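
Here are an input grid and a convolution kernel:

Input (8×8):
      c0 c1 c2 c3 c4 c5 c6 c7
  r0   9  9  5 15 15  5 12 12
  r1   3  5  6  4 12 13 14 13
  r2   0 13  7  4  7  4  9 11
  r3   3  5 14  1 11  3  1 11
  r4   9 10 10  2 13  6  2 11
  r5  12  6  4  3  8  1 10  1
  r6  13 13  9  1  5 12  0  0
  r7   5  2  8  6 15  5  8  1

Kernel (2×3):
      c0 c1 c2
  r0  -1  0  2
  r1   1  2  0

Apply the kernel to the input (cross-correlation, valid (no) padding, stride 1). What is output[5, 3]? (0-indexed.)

10

The receptive field on the input at this output position is [3 8 1 / 1 5 12]. Elementwise product with the kernel and sum: 3·-1 + 1·2 + 1·1 + 5·2.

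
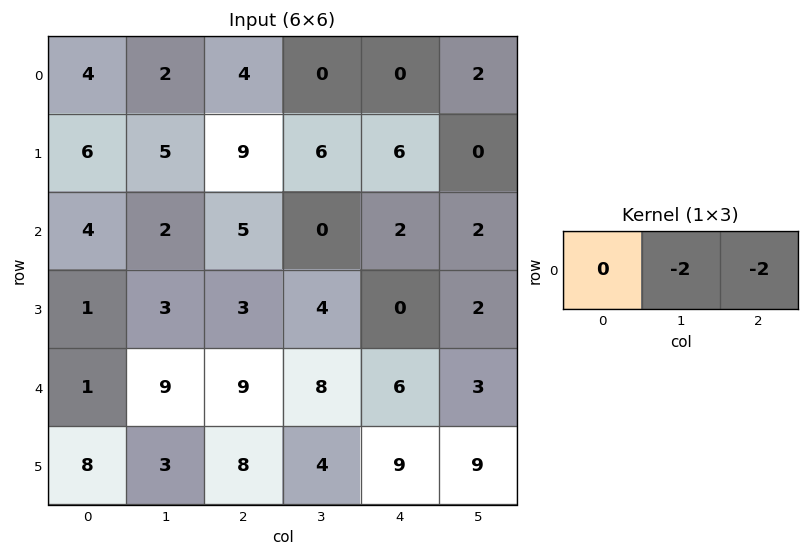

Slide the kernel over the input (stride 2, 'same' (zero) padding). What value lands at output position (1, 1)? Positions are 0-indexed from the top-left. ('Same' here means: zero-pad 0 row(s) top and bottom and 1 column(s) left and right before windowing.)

The receptive field on the zero-padded input at this output position is [2 5 0]. Elementwise product with the kernel and sum: 5·-2 + 0·-2.

-10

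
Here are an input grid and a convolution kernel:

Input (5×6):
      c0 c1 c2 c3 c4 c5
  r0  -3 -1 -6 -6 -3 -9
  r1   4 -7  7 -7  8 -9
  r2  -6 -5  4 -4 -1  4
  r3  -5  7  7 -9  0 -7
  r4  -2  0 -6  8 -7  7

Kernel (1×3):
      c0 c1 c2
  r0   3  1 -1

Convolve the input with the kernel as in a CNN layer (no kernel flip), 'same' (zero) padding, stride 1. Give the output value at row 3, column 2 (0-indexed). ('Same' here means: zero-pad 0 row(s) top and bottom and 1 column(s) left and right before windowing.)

The receptive field on the zero-padded input at this output position is [7 7 -9]. Elementwise product with the kernel and sum: 7·3 + 7·1 + -9·-1.

37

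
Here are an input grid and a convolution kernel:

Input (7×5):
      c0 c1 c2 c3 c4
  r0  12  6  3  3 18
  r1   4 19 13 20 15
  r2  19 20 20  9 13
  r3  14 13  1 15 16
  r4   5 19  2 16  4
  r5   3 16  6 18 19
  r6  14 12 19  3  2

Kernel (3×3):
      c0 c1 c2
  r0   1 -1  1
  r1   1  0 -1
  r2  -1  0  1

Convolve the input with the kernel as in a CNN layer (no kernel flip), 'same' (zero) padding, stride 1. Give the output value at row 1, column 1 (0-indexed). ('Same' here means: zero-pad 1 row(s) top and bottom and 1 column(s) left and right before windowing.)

1

The receptive field on the zero-padded input at this output position is [12 6 3 / 4 19 13 / 19 20 20]. Elementwise product with the kernel and sum: 12·1 + 6·-1 + 3·1 + 4·1 + 13·-1 + 19·-1 + 20·1.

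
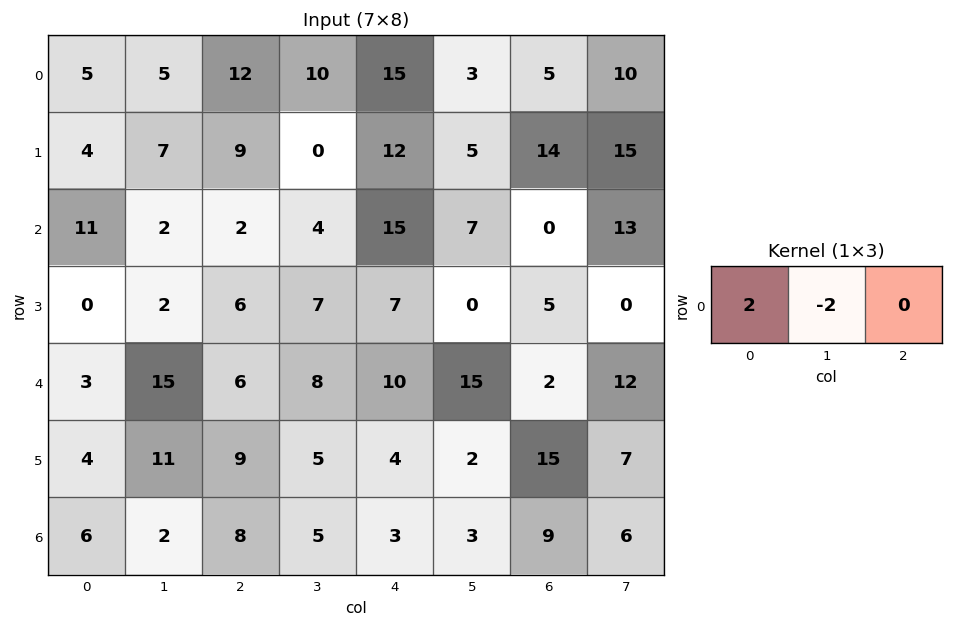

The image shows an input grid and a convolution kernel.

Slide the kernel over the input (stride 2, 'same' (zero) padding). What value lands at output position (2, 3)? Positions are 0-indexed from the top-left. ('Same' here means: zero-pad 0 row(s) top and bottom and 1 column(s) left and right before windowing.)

The receptive field on the zero-padded input at this output position is [15 2 12]. Elementwise product with the kernel and sum: 15·2 + 2·-2.

26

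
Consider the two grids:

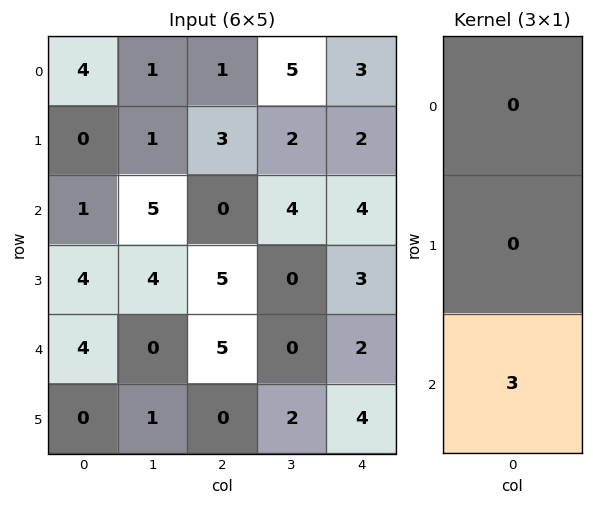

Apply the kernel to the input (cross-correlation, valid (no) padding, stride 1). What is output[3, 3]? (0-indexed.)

The receptive field on the input at this output position is [0 / 0 / 2]. Elementwise product with the kernel and sum: 2·3.

6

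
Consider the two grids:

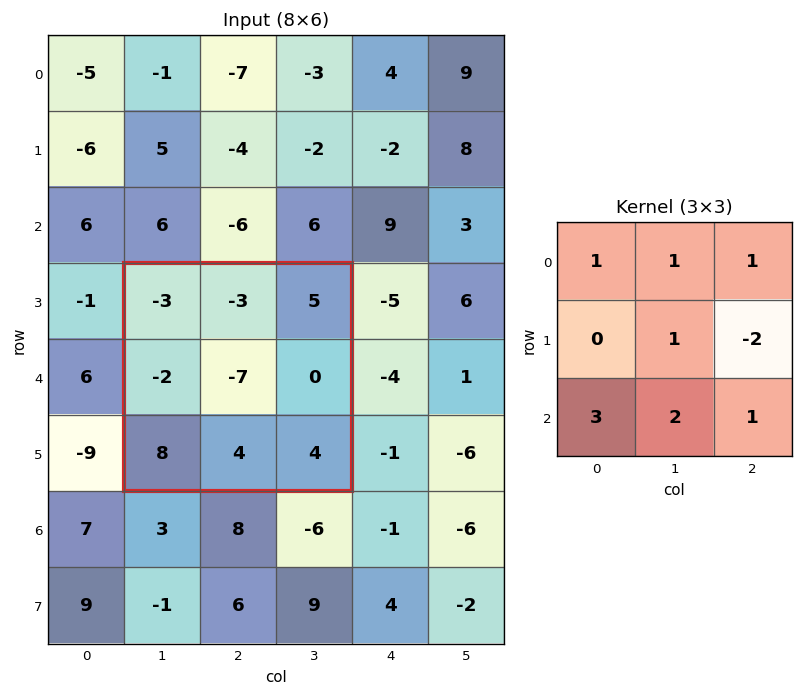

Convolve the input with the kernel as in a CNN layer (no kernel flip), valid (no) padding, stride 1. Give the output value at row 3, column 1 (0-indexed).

28

The receptive field on the input at this output position is [-3 -3 5 / -2 -7 0 / 8 4 4]. Elementwise product with the kernel and sum: -3·1 + -3·1 + 5·1 + -7·1 + 0·-2 + 8·3 + 4·2 + 4·1.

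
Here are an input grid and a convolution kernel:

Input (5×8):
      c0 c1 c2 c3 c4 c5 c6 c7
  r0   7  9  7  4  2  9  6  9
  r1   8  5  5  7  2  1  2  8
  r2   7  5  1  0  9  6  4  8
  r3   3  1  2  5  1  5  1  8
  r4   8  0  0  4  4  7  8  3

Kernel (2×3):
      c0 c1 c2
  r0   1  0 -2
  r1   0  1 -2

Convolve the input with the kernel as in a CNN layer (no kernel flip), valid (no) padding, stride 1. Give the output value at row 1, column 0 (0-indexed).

1

The receptive field on the input at this output position is [8 5 5 / 7 5 1]. Elementwise product with the kernel and sum: 8·1 + 5·-2 + 5·1 + 1·-2.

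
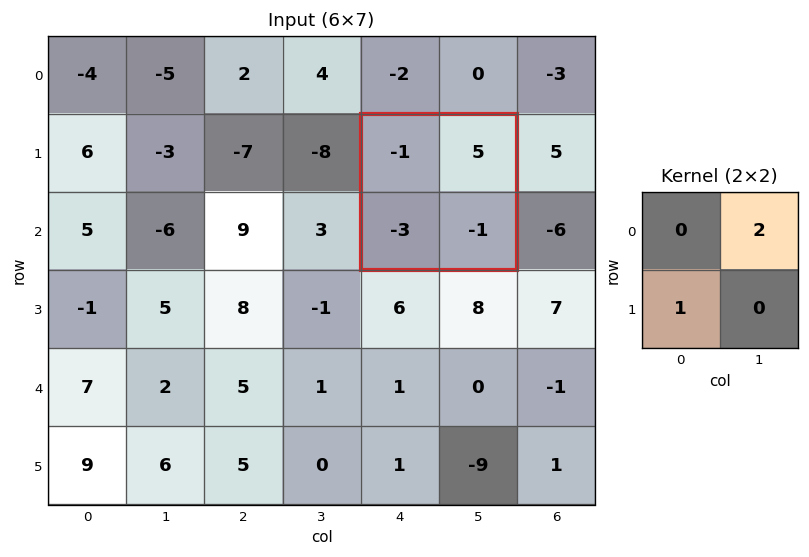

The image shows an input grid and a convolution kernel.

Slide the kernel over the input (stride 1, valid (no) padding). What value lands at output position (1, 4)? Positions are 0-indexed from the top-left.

The receptive field on the input at this output position is [-1 5 / -3 -1]. Elementwise product with the kernel and sum: 5·2 + -3·1.

7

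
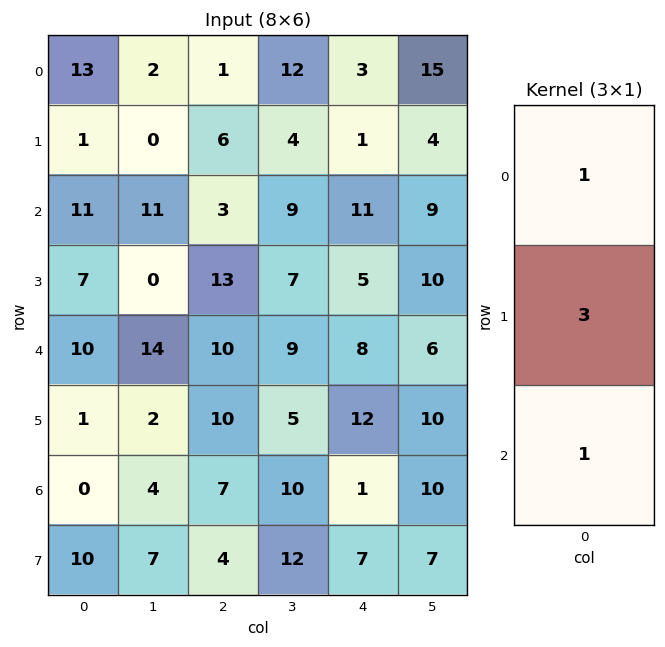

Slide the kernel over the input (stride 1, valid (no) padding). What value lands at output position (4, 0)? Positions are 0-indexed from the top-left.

13

The receptive field on the input at this output position is [10 / 1 / 0]. Elementwise product with the kernel and sum: 10·1 + 1·3 + 0·1.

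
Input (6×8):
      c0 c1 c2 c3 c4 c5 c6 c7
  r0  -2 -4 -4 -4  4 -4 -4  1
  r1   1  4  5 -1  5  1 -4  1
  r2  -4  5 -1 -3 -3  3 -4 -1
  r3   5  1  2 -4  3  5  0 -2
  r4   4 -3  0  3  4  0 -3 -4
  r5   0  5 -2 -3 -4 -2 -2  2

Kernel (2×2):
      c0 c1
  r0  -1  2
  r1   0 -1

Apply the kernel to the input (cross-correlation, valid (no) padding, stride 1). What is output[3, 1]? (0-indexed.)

3

The receptive field on the input at this output position is [1 2 / -3 0]. Elementwise product with the kernel and sum: 1·-1 + 2·2 + 0·-1.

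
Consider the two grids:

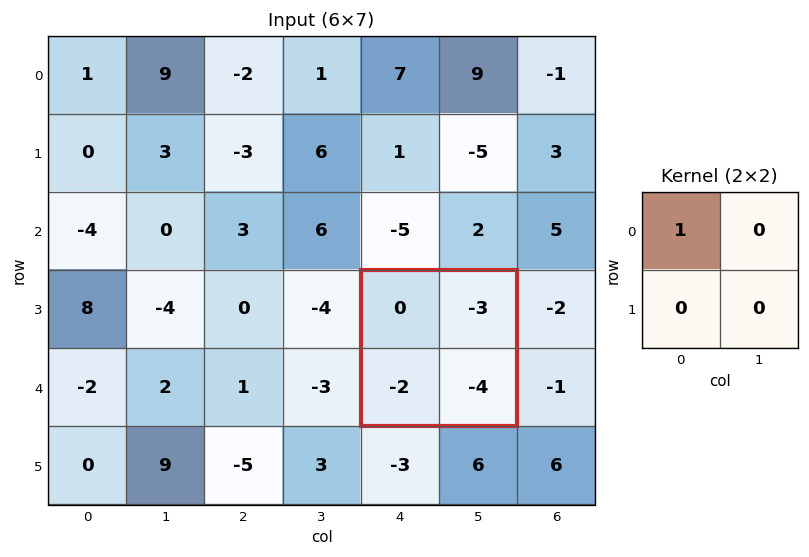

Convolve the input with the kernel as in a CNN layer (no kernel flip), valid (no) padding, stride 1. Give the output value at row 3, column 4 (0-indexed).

The receptive field on the input at this output position is [0 -3 / -2 -4]. Elementwise product with the kernel and sum: 0·1.

0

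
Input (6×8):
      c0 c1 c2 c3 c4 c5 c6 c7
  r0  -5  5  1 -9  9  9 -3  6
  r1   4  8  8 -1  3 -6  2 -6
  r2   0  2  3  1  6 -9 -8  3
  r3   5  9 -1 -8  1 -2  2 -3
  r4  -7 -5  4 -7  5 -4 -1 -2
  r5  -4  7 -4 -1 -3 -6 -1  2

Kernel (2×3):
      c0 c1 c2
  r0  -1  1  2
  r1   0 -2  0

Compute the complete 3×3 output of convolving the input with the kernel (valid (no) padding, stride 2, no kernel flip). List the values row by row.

Output[0,0]: The receptive field on the input at this output position is [-5 5 1 / 4 8 8]. Elementwise product with the kernel and sum: -5·-1 + 5·1 + 1·2 + 8·-2.

-4 10 6
-10 26 -27
-4 1 1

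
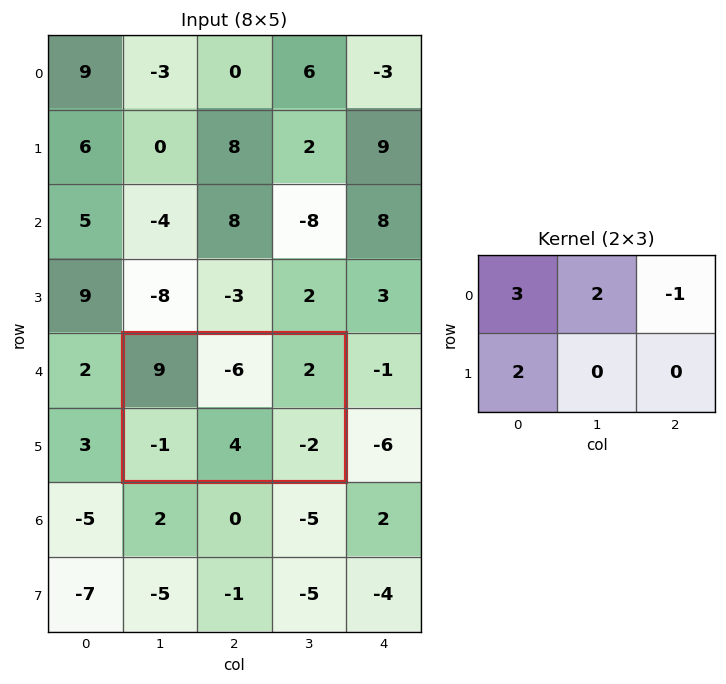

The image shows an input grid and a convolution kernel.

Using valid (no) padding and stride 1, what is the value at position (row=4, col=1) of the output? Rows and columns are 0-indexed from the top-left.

11

The receptive field on the input at this output position is [9 -6 2 / -1 4 -2]. Elementwise product with the kernel and sum: 9·3 + -6·2 + 2·-1 + -1·2.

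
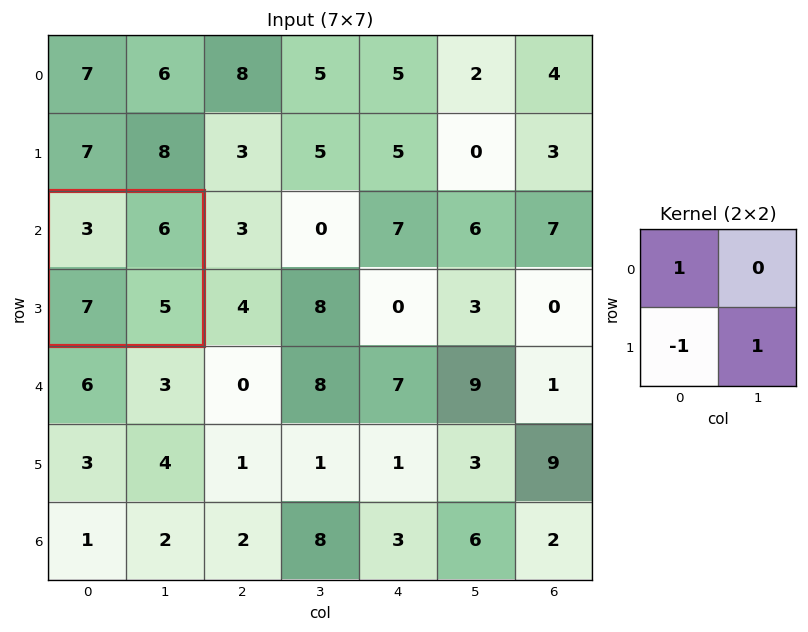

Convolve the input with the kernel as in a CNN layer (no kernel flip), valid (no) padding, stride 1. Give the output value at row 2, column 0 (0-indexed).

1

The receptive field on the input at this output position is [3 6 / 7 5]. Elementwise product with the kernel and sum: 3·1 + 7·-1 + 5·1.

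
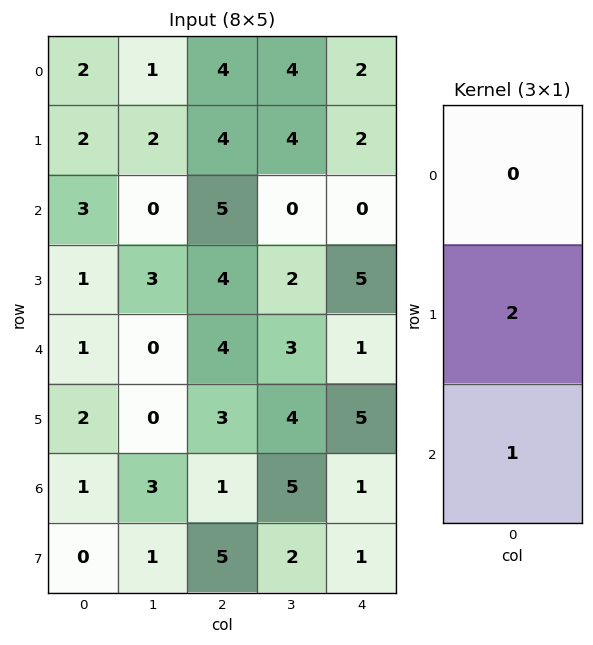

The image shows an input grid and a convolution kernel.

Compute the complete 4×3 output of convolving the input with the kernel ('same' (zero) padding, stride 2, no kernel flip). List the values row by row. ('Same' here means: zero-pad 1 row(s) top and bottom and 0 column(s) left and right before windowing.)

Output[0,0]: The receptive field on the zero-padded input at this output position is [0 / 2 / 2]. Elementwise product with the kernel and sum: 2·2 + 2·1.
Output[0,1]: The receptive field on the zero-padded input at this output position is [0 / 4 / 4]. Elementwise product with the kernel and sum: 4·2 + 4·1.

6 12 6
7 14 5
4 11 7
2 7 3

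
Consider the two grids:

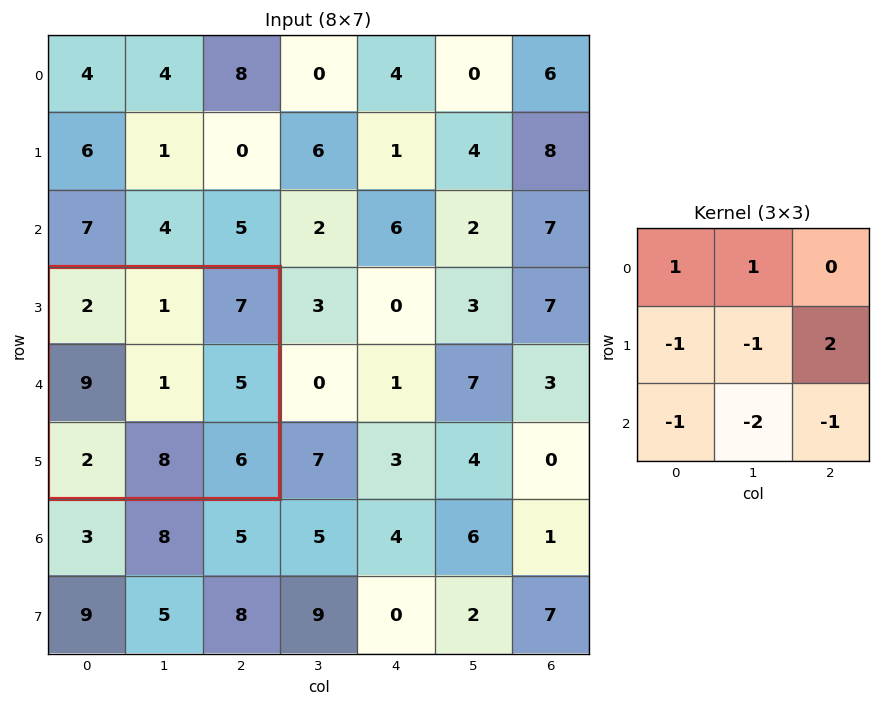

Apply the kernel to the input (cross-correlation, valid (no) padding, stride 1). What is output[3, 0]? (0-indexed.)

-21

The receptive field on the input at this output position is [2 1 7 / 9 1 5 / 2 8 6]. Elementwise product with the kernel and sum: 2·1 + 1·1 + 9·-1 + 1·-1 + 5·2 + 2·-1 + 8·-2 + 6·-1.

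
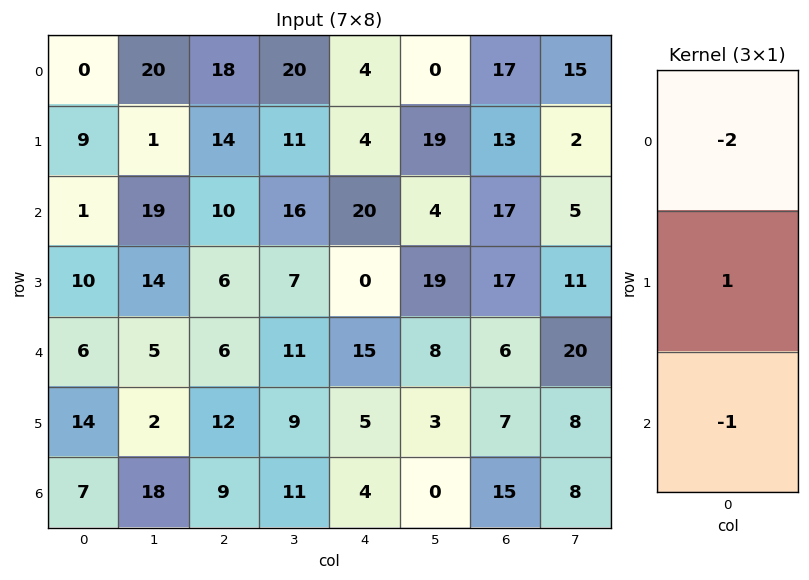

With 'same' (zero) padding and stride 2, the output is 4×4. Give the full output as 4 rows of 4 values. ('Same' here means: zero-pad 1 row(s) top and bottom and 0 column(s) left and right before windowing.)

-9 4 0 4
-27 -24 12 -26
-28 -18 10 -35
-21 -15 -6 1

Output[0,0]: The receptive field on the zero-padded input at this output position is [0 / 0 / 9]. Elementwise product with the kernel and sum: 0·-2 + 0·1 + 9·-1.
Output[0,1]: The receptive field on the zero-padded input at this output position is [0 / 18 / 14]. Elementwise product with the kernel and sum: 0·-2 + 18·1 + 14·-1.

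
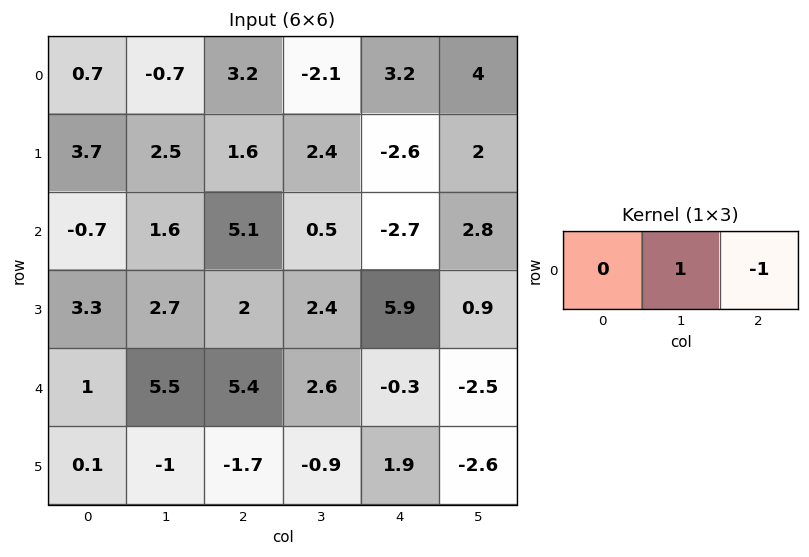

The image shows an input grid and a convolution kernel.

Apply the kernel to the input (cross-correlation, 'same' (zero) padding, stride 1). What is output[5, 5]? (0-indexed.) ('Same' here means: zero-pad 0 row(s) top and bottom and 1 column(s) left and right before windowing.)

The receptive field on the zero-padded input at this output position is [1.9 -2.6 0]. Elementwise product with the kernel and sum: -2.6·1 + 0·-1.

-2.6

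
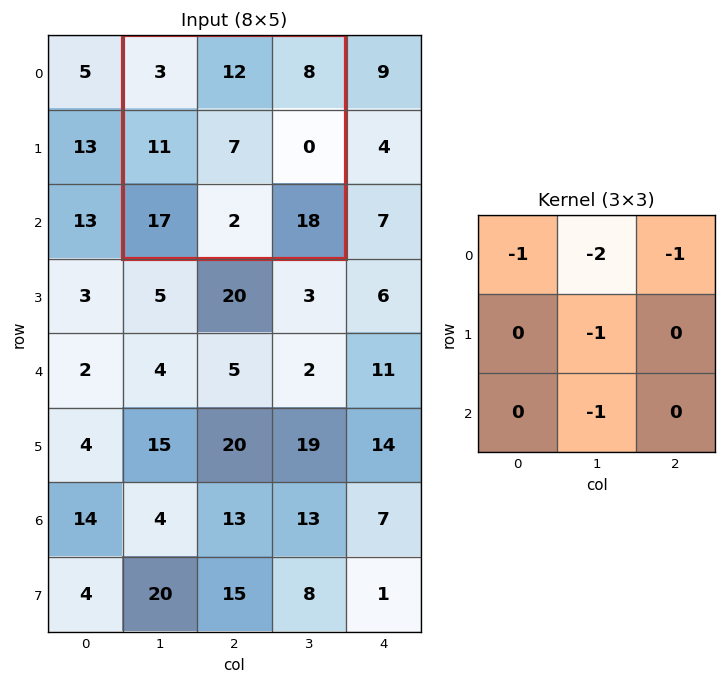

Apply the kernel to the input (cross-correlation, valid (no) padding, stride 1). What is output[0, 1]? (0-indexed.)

The receptive field on the input at this output position is [3 12 8 / 11 7 0 / 17 2 18]. Elementwise product with the kernel and sum: 3·-1 + 12·-2 + 8·-1 + 7·-1 + 2·-1.

-44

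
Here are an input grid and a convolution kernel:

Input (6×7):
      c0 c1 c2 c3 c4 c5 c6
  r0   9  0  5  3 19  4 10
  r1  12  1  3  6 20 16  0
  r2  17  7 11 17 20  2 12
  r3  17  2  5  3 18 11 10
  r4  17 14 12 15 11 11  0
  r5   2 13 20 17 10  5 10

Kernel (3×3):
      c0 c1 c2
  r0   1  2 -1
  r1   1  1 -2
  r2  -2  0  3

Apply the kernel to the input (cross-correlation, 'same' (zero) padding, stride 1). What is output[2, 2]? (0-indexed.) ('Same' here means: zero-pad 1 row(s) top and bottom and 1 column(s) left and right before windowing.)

The receptive field on the zero-padded input at this output position is [1 3 6 / 7 11 17 / 2 5 3]. Elementwise product with the kernel and sum: 1·1 + 3·2 + 6·-1 + 7·1 + 11·1 + 17·-2 + 2·-2 + 3·3.

-10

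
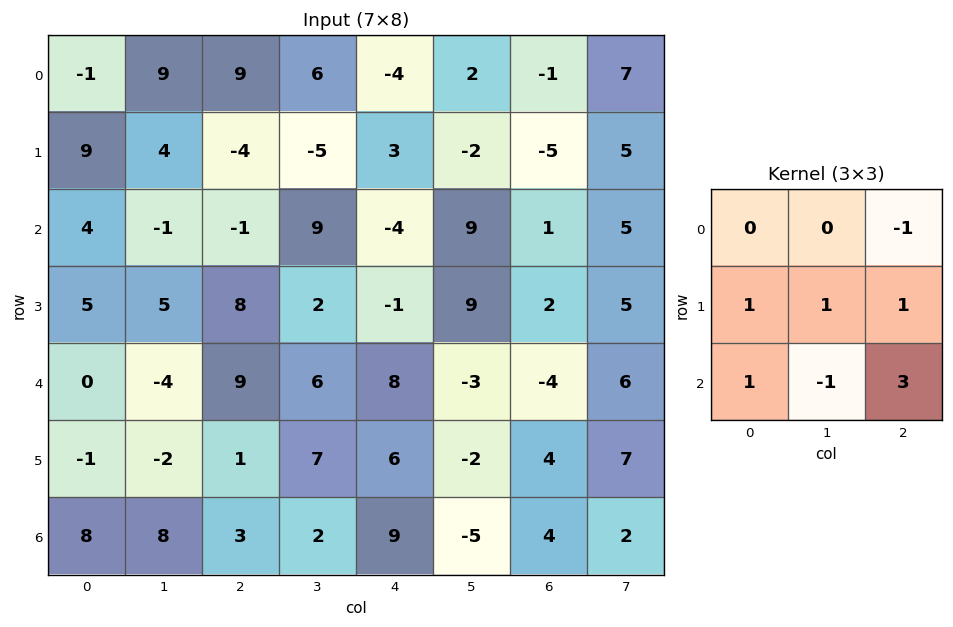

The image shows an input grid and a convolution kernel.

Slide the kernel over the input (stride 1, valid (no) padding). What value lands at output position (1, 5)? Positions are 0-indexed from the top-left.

The receptive field on the input at this output position is [-2 -5 5 / 9 1 5 / 9 2 5]. Elementwise product with the kernel and sum: 5·-1 + 9·1 + 1·1 + 5·1 + 9·1 + 2·-1 + 5·3.

32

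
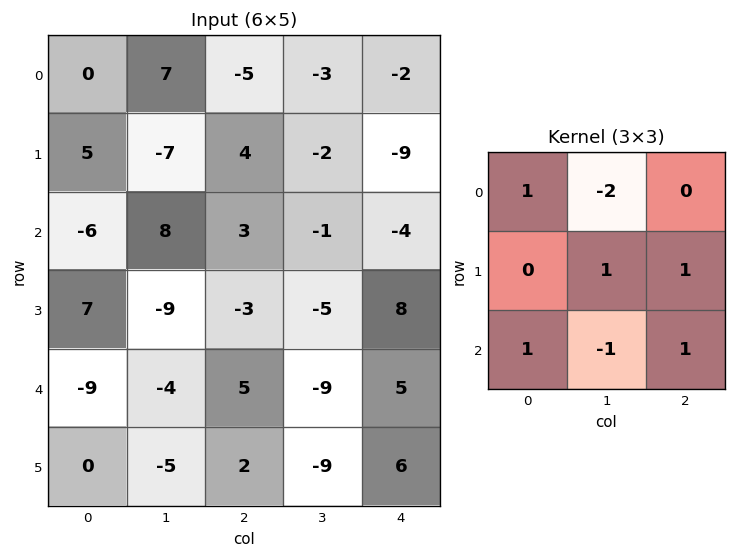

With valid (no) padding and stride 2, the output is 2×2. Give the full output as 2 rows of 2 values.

-28 -10
-34 27

Output[0,0]: The receptive field on the input at this output position is [0 7 -5 / 5 -7 4 / -6 8 3]. Elementwise product with the kernel and sum: 0·1 + 7·-2 + -7·1 + 4·1 + -6·1 + 8·-1 + 3·1.
Output[0,1]: The receptive field on the input at this output position is [-5 -3 -2 / 4 -2 -9 / 3 -1 -4]. Elementwise product with the kernel and sum: -5·1 + -3·-2 + -2·1 + -9·1 + 3·1 + -1·-1 + -4·1.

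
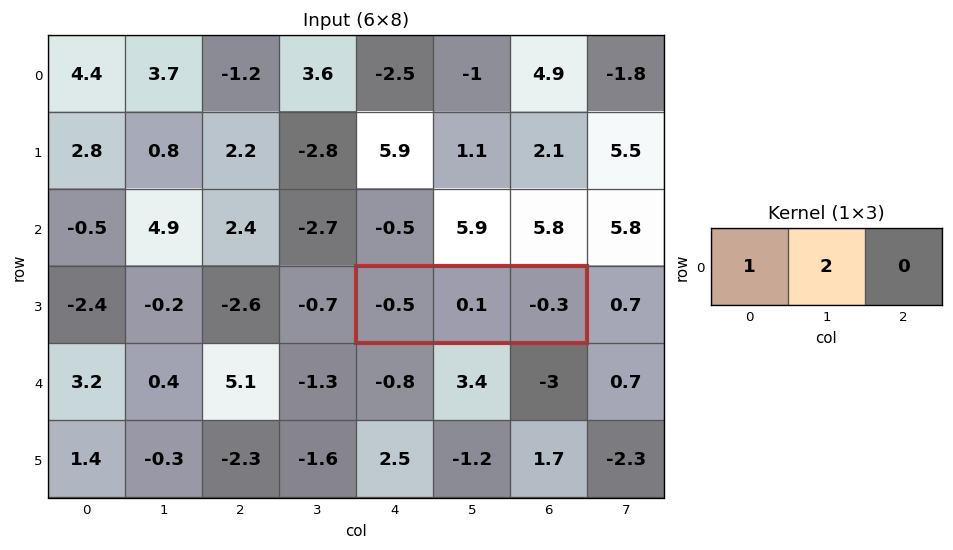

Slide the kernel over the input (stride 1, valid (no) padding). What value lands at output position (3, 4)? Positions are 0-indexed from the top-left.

The receptive field on the input at this output position is [-0.5 0.1 -0.3]. Elementwise product with the kernel and sum: -0.5·1 + 0.1·2.

-0.3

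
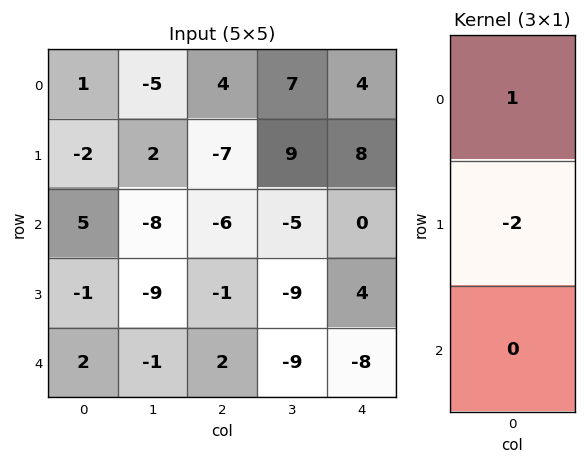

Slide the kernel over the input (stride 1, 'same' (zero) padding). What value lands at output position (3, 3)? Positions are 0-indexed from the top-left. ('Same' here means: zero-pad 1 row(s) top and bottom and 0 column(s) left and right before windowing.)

The receptive field on the zero-padded input at this output position is [-5 / -9 / -9]. Elementwise product with the kernel and sum: -5·1 + -9·-2.

13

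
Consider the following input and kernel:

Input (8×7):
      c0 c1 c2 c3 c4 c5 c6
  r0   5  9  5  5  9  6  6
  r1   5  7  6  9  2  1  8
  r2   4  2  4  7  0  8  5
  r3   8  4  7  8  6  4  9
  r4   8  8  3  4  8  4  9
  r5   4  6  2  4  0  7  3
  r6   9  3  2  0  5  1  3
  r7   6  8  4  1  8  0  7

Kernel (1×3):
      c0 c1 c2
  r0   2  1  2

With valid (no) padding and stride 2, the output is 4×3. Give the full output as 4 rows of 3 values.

29 33 36
18 15 18
30 26 38
25 14 17

Output[0,0]: The receptive field on the input at this output position is [5 9 5]. Elementwise product with the kernel and sum: 5·2 + 9·1 + 5·2.
Output[0,1]: The receptive field on the input at this output position is [5 5 9]. Elementwise product with the kernel and sum: 5·2 + 5·1 + 9·2.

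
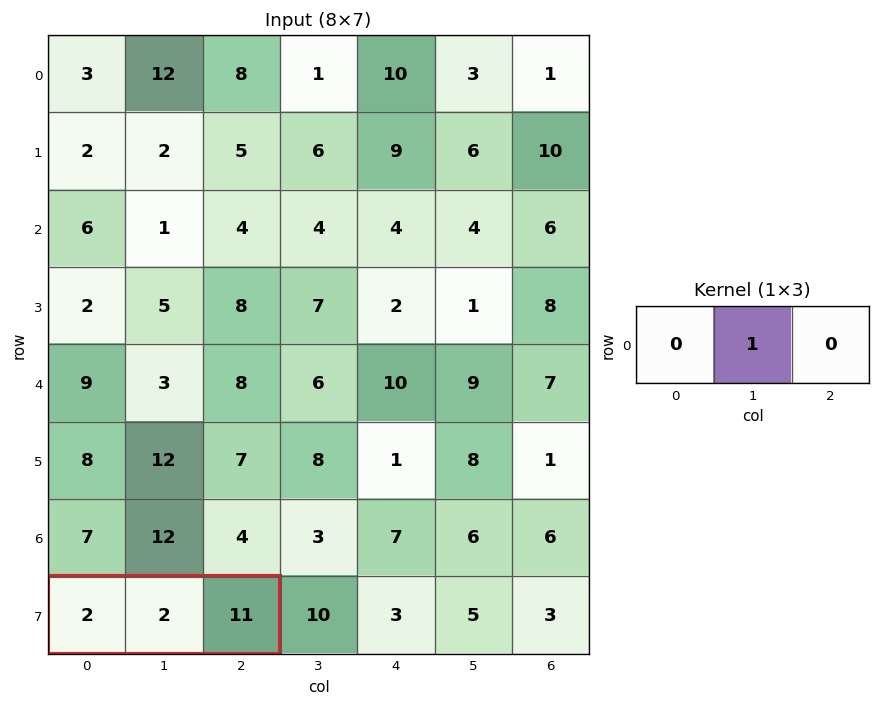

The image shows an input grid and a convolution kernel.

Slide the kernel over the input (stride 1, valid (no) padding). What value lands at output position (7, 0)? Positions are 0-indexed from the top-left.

The receptive field on the input at this output position is [2 2 11]. Elementwise product with the kernel and sum: 2·1.

2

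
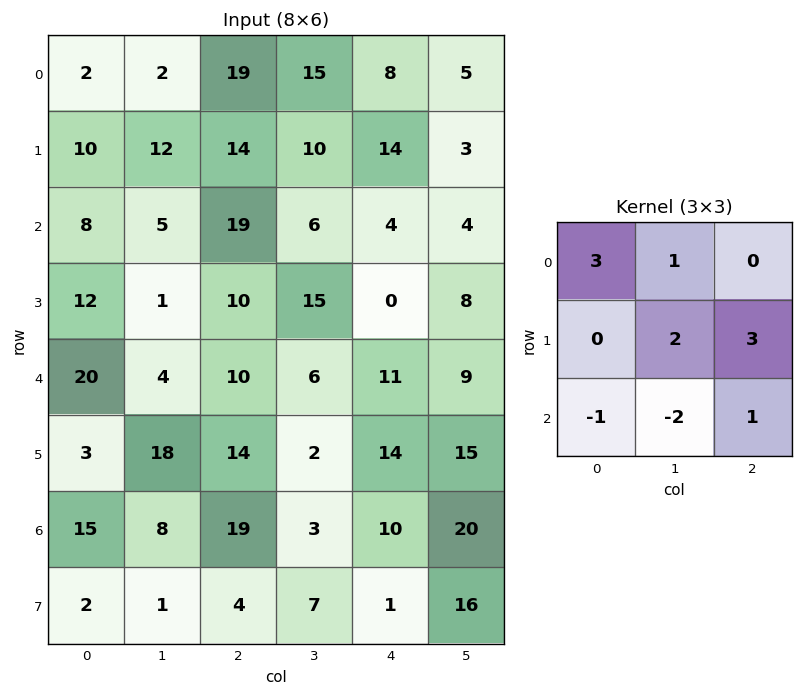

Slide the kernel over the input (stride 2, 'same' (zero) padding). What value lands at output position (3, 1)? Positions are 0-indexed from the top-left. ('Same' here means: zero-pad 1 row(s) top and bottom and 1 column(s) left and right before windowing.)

113

The receptive field on the zero-padded input at this output position is [18 14 2 / 8 19 3 / 1 4 7]. Elementwise product with the kernel and sum: 18·3 + 14·1 + 19·2 + 3·3 + 1·-1 + 4·-2 + 7·1.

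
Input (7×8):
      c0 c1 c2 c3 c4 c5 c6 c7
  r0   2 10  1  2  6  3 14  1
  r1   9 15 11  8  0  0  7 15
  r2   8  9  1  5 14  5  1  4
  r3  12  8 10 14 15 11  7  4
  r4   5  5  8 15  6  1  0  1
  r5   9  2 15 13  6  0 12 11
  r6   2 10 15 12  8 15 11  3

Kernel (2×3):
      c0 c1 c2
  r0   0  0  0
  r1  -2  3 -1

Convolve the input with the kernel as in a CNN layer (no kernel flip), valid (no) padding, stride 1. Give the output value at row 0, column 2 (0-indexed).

The receptive field on the input at this output position is [1 2 6 / 11 8 0]. Elementwise product with the kernel and sum: 11·-2 + 8·3 + 0·-1.

2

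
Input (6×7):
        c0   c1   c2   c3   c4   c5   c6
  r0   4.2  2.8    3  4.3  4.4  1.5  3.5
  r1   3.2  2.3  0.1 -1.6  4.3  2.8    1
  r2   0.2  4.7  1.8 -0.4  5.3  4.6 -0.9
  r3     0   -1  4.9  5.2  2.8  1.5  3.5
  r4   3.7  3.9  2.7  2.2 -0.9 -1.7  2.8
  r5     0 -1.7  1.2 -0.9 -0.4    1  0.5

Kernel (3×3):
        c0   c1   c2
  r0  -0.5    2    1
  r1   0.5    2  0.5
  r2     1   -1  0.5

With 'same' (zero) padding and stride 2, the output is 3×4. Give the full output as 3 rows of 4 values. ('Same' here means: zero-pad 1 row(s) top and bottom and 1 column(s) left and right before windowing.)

Output[0,0]: The receptive field on the zero-padded input at this output position is [0 0 0 / 0 4.2 2.8 / 0 3.2 2.3]. Elementwise product with the kernel and sum: 0·-0.5 + 0·2 + 0·1 + 0·0.5 + 4.2·2 + 2.8·0.5 + 0·1 + 3.2·-1 + 2.3·0.5.
Output[0,1]: The receptive field on the zero-padded input at this output position is [0 0 0 / 2.8 3 4.3 / 2.3 0.1 -1.6]. Elementwise product with the kernel and sum: 0·-0.5 + 0·2 + 0·1 + 2.8·0.5 + 3·2 + 4.3·0.5 + 2.3·1 + 0.1·-1 + -1.6·0.5.

7.75 10.95 7.2 9.55
10.95 -0.1 28.05 -0.9
7.5 20.6 2.95 11.5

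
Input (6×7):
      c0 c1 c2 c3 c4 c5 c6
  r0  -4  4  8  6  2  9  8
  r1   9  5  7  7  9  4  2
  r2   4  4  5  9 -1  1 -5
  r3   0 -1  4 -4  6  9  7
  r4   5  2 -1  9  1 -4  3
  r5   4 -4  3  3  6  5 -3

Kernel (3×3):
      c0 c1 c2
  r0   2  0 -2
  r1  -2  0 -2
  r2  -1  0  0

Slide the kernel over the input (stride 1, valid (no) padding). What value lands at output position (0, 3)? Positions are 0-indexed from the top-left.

-37

The receptive field on the input at this output position is [6 2 9 / 7 9 4 / 9 -1 1]. Elementwise product with the kernel and sum: 6·2 + 9·-2 + 7·-2 + 4·-2 + 9·-1.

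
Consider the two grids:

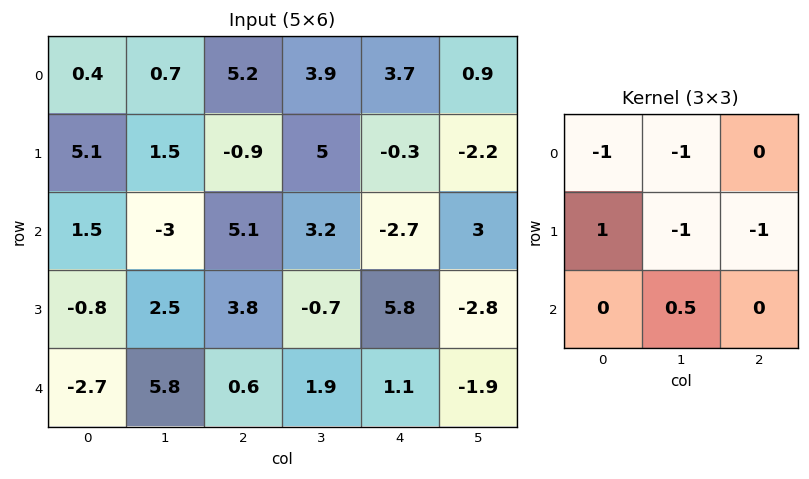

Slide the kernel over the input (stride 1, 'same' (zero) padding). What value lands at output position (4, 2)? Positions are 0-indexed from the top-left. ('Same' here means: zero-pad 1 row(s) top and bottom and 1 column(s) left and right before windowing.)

-3

The receptive field on the zero-padded input at this output position is [2.5 3.8 -0.7 / 5.8 0.6 1.9 / 0 0 0]. Elementwise product with the kernel and sum: 2.5·-1 + 3.8·-1 + 5.8·1 + 0.6·-1 + 1.9·-1 + 0·0.5.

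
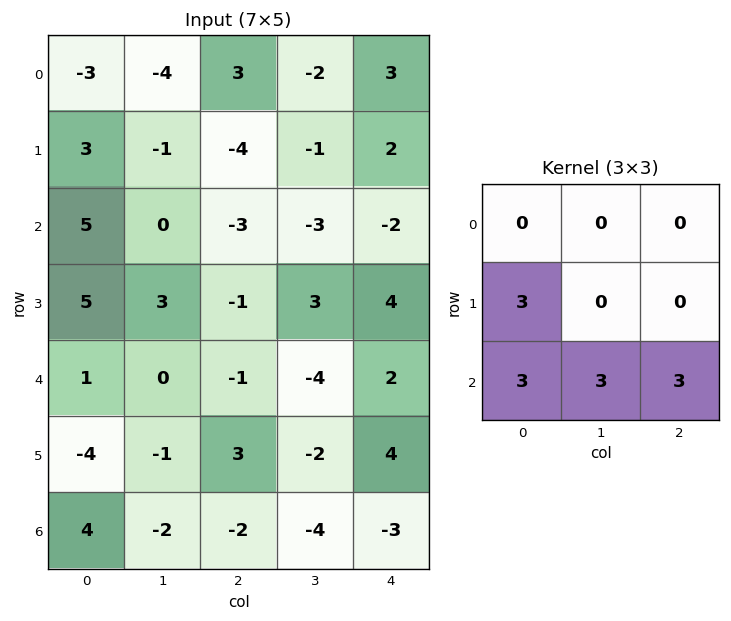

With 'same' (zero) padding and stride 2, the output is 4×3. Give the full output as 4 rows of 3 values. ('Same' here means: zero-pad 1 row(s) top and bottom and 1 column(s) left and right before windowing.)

Output[0,0]: The receptive field on the zero-padded input at this output position is [0 0 0 / 0 -3 -4 / 0 3 -1]. Elementwise product with the kernel and sum: 0·3 + 0·3 + 3·3 + -1·3.

6 -30 -3
24 15 12
-15 0 -6
0 -6 -12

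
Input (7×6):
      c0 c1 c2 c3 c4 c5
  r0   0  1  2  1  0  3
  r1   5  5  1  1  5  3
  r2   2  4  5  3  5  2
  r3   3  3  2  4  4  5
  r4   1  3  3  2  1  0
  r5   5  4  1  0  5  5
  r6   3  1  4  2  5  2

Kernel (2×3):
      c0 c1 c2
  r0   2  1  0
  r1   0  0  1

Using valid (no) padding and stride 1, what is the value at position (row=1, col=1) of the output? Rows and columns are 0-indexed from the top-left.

14

The receptive field on the input at this output position is [5 1 1 / 4 5 3]. Elementwise product with the kernel and sum: 5·2 + 1·1 + 3·1.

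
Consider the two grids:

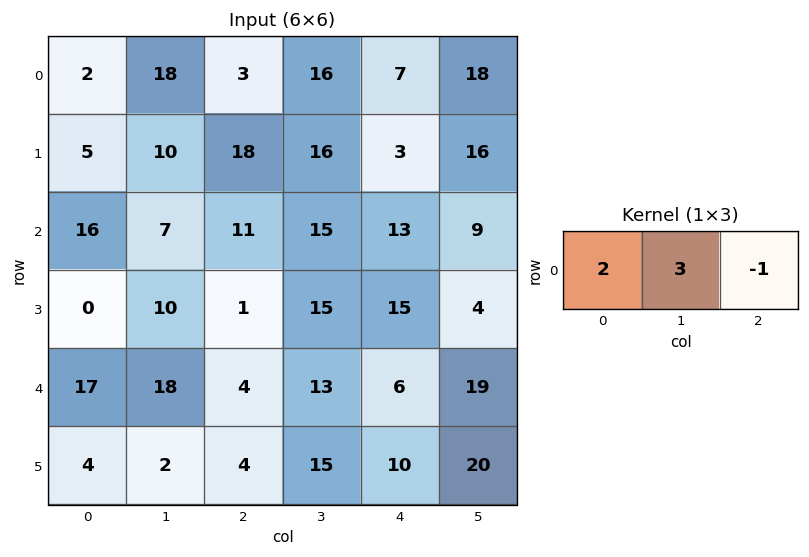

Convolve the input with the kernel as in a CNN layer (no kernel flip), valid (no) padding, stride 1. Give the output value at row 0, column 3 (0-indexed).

The receptive field on the input at this output position is [16 7 18]. Elementwise product with the kernel and sum: 16·2 + 7·3 + 18·-1.

35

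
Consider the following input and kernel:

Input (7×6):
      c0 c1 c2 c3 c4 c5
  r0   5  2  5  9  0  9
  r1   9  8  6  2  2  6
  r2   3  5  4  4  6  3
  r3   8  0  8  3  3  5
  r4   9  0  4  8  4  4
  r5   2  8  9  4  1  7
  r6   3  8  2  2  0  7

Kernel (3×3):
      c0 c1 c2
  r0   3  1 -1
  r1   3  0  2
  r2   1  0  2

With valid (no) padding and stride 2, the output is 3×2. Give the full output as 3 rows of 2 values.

62 62
67 52
54 47

Output[0,0]: The receptive field on the input at this output position is [5 2 5 / 9 8 6 / 3 5 4]. Elementwise product with the kernel and sum: 5·3 + 2·1 + 5·-1 + 9·3 + 6·2 + 3·1 + 4·2.
Output[0,1]: The receptive field on the input at this output position is [5 9 0 / 6 2 2 / 4 4 6]. Elementwise product with the kernel and sum: 5·3 + 9·1 + 0·-1 + 6·3 + 2·2 + 4·1 + 6·2.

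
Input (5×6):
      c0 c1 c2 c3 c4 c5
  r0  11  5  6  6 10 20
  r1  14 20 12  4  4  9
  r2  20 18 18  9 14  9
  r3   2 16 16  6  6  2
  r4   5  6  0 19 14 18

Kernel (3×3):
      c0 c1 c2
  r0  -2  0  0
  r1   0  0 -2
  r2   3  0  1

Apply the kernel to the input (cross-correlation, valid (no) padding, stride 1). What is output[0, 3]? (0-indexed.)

The receptive field on the input at this output position is [6 10 20 / 4 4 9 / 9 14 9]. Elementwise product with the kernel and sum: 6·-2 + 9·-2 + 9·3 + 9·1.

6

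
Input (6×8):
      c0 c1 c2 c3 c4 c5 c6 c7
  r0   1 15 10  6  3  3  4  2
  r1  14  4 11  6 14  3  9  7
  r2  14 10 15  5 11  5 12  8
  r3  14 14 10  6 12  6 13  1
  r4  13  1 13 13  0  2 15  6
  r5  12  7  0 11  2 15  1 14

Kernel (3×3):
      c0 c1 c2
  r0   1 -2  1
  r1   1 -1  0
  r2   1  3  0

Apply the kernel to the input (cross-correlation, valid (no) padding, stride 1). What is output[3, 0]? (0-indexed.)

The receptive field on the input at this output position is [14 14 10 / 13 1 13 / 12 7 0]. Elementwise product with the kernel and sum: 14·1 + 14·-2 + 10·1 + 13·1 + 1·-1 + 12·1 + 7·3.

41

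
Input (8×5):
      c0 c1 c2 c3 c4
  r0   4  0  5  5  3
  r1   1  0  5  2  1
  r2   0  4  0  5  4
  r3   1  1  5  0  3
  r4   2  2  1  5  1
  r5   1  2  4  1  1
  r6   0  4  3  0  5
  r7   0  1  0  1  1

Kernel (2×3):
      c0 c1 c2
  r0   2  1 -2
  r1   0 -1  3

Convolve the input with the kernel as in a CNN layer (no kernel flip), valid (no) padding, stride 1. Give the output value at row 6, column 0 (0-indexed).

The receptive field on the input at this output position is [0 4 3 / 0 1 0]. Elementwise product with the kernel and sum: 0·2 + 4·1 + 3·-2 + 1·-1 + 0·3.

-3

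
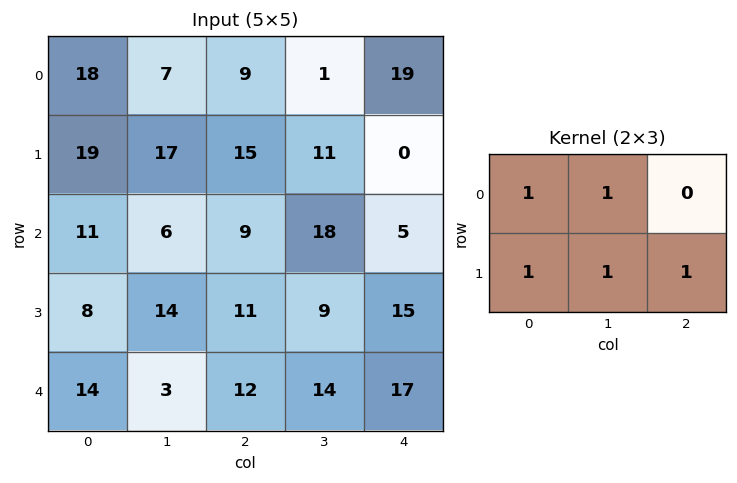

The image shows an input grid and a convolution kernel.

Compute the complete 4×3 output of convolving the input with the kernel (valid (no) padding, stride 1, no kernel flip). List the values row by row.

Output[0,0]: The receptive field on the input at this output position is [18 7 9 / 19 17 15]. Elementwise product with the kernel and sum: 18·1 + 7·1 + 19·1 + 17·1 + 15·1.
Output[0,1]: The receptive field on the input at this output position is [7 9 1 / 17 15 11]. Elementwise product with the kernel and sum: 7·1 + 9·1 + 17·1 + 15·1 + 11·1.

76 59 36
62 65 58
50 49 62
51 54 63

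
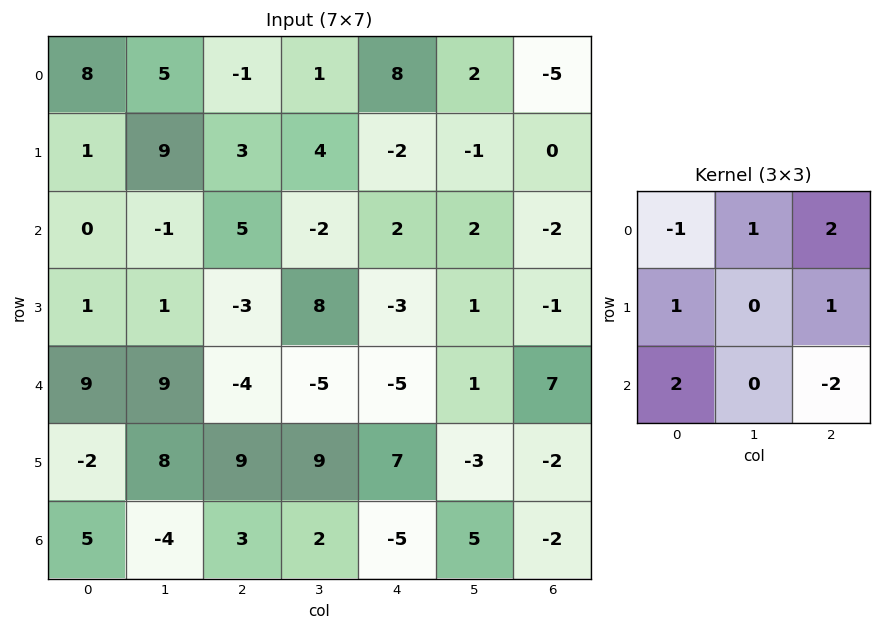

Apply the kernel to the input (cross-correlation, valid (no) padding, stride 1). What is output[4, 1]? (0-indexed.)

The receptive field on the input at this output position is [9 -4 -5 / 8 9 9 / -4 3 2]. Elementwise product with the kernel and sum: 9·-1 + -4·1 + -5·2 + 8·1 + 9·1 + -4·2 + 2·-2.

-18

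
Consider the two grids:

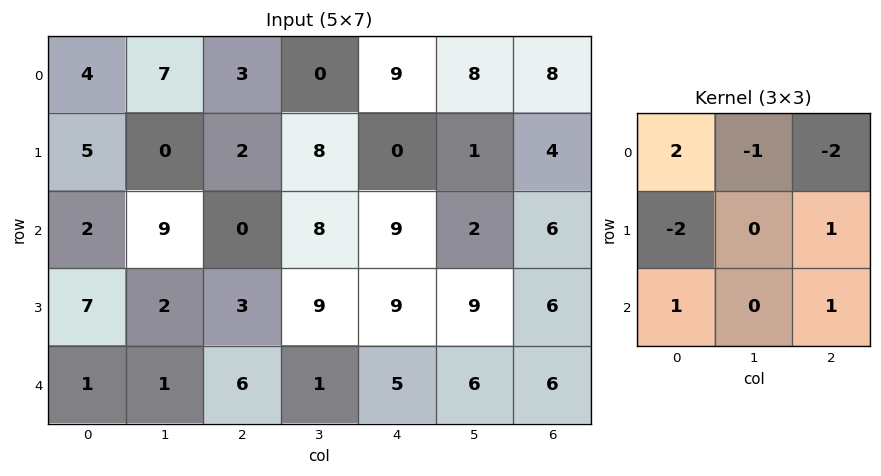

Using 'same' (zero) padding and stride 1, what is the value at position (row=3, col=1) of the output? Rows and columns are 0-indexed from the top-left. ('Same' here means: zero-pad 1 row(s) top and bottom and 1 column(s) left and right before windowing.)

The receptive field on the zero-padded input at this output position is [2 9 0 / 7 2 3 / 1 1 6]. Elementwise product with the kernel and sum: 2·2 + 9·-1 + 0·-2 + 7·-2 + 3·1 + 1·1 + 6·1.

-9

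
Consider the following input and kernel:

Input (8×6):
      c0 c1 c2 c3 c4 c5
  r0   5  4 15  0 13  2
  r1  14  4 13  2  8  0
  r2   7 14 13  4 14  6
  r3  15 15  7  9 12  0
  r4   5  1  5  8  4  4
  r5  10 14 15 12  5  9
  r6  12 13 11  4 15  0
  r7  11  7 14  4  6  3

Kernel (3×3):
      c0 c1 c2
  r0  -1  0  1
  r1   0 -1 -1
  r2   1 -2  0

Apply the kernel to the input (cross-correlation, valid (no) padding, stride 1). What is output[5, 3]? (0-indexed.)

-26

The receptive field on the input at this output position is [12 5 9 / 4 15 0 / 4 6 3]. Elementwise product with the kernel and sum: 12·-1 + 9·1 + 15·-1 + 0·-1 + 4·1 + 6·-2.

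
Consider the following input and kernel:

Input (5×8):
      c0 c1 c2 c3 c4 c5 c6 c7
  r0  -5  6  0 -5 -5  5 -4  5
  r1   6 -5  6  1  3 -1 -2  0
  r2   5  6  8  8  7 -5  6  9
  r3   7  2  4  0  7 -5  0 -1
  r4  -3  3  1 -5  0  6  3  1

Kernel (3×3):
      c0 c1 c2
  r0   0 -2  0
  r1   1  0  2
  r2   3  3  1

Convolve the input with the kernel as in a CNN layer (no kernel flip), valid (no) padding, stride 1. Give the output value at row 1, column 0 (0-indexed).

The receptive field on the input at this output position is [6 -5 6 / 5 6 8 / 7 2 4]. Elementwise product with the kernel and sum: -5·-2 + 5·1 + 8·2 + 7·3 + 2·3 + 4·1.

62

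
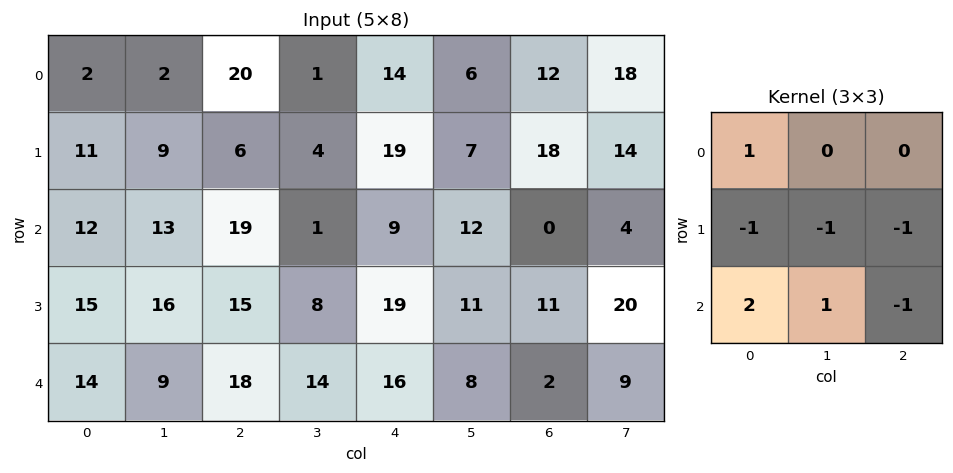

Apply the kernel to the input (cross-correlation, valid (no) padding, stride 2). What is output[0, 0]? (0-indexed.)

The receptive field on the input at this output position is [2 2 20 / 11 9 6 / 12 13 19]. Elementwise product with the kernel and sum: 2·1 + 11·-1 + 9·-1 + 6·-1 + 12·2 + 13·1 + 19·-1.

-6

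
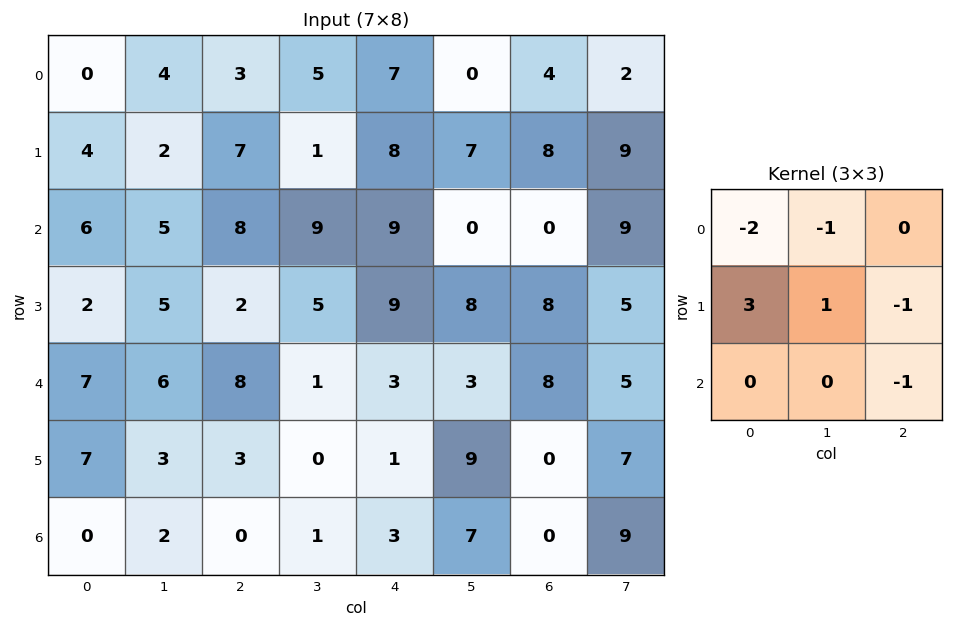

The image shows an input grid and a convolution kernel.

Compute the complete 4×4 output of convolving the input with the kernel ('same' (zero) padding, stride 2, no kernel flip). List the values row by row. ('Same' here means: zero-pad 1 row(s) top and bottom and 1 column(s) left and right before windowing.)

-6 9 15 -7
-8 -2 18 -36
-4 13 -25 -19
-9 -4 -2 -6

Output[0,0]: The receptive field on the zero-padded input at this output position is [0 0 0 / 0 0 4 / 0 4 2]. Elementwise product with the kernel and sum: 0·-2 + 0·-1 + 0·3 + 0·1 + 4·-1 + 2·-1.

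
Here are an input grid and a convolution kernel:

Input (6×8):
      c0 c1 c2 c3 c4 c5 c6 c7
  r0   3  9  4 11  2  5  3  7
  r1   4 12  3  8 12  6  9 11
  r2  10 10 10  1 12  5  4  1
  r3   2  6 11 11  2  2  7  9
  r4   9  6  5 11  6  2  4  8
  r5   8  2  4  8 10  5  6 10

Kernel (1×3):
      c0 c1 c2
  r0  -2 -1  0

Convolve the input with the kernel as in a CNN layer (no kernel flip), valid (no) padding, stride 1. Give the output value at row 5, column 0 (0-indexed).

-18

The receptive field on the input at this output position is [8 2 4]. Elementwise product with the kernel and sum: 8·-2 + 2·-1.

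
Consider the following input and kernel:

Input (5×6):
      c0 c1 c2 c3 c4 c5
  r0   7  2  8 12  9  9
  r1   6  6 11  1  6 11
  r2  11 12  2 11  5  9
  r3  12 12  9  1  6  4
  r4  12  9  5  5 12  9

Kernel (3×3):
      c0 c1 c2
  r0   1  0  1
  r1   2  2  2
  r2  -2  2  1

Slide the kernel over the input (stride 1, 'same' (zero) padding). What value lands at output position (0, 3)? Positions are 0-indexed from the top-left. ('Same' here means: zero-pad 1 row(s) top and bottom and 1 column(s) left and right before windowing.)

The receptive field on the zero-padded input at this output position is [0 0 0 / 8 12 9 / 11 1 6]. Elementwise product with the kernel and sum: 0·1 + 0·1 + 8·2 + 12·2 + 9·2 + 11·-2 + 1·2 + 6·1.

44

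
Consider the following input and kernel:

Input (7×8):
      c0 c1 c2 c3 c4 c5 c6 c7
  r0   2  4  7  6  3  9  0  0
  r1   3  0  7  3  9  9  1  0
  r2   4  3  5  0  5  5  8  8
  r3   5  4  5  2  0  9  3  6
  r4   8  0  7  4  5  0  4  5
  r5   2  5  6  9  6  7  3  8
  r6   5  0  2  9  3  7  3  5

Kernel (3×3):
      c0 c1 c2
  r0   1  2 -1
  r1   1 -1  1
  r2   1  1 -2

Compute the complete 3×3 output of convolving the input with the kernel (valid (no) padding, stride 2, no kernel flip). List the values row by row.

Output[0,0]: The receptive field on the input at this output position is [2 4 7 / 3 0 7 / 4 3 5]. Elementwise product with the kernel and sum: 2·1 + 4·2 + 7·-1 + 3·1 + 0·-1 + 7·1 + 4·1 + 3·1 + 5·-2.

10 24 16
5 4 -2
5 18 7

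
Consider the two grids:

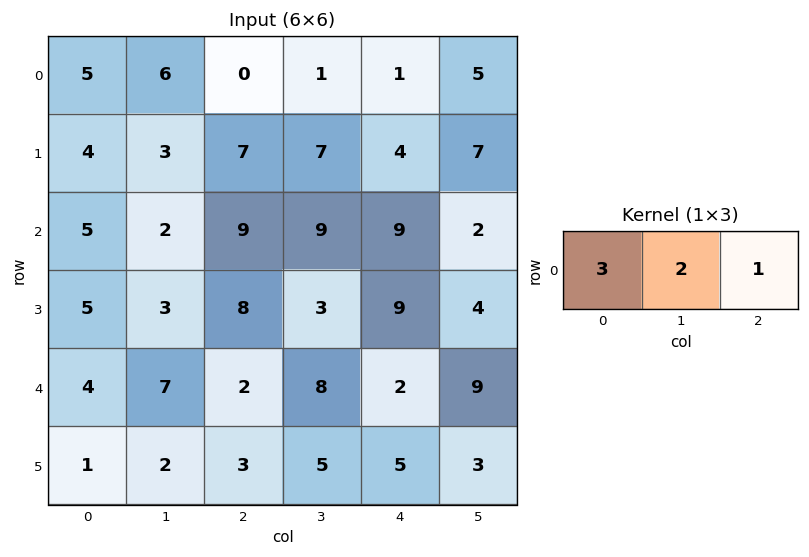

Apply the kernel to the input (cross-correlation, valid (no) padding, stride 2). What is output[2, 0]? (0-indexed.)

The receptive field on the input at this output position is [4 7 2]. Elementwise product with the kernel and sum: 4·3 + 7·2 + 2·1.

28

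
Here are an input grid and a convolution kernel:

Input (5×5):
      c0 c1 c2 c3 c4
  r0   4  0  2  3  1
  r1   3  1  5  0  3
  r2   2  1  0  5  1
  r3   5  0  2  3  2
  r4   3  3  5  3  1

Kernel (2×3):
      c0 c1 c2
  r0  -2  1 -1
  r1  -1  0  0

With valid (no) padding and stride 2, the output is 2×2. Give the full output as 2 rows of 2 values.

-13 -7
-8 2

Output[0,0]: The receptive field on the input at this output position is [4 0 2 / 3 1 5]. Elementwise product with the kernel and sum: 4·-2 + 0·1 + 2·-1 + 3·-1.
Output[0,1]: The receptive field on the input at this output position is [2 3 1 / 5 0 3]. Elementwise product with the kernel and sum: 2·-2 + 3·1 + 1·-1 + 5·-1.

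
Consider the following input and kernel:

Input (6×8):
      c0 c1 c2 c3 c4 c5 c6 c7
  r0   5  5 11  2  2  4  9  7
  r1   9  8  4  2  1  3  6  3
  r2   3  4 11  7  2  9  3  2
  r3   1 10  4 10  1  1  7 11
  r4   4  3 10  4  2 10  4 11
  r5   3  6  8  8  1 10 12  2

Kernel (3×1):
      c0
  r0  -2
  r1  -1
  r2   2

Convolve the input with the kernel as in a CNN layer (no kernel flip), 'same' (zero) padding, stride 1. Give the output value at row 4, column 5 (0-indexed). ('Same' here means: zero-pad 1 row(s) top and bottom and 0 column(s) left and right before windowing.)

8

The receptive field on the zero-padded input at this output position is [1 / 10 / 10]. Elementwise product with the kernel and sum: 1·-2 + 10·-1 + 10·2.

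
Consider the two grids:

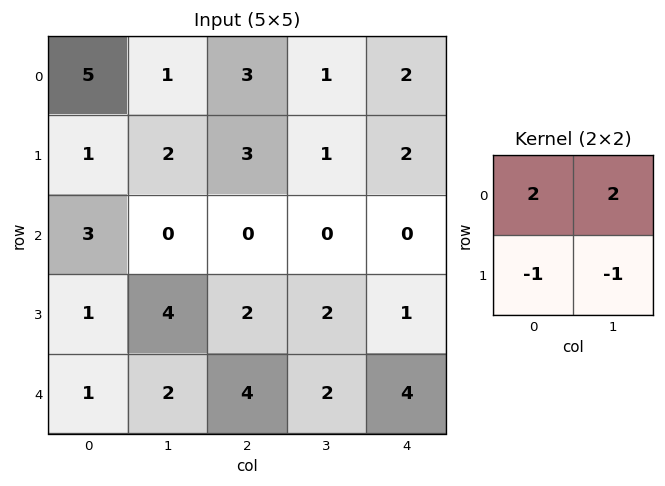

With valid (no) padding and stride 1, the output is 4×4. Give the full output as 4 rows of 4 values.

Output[0,0]: The receptive field on the input at this output position is [5 1 / 1 2]. Elementwise product with the kernel and sum: 5·2 + 1·2 + 1·-1 + 2·-1.
Output[0,1]: The receptive field on the input at this output position is [1 3 / 2 3]. Elementwise product with the kernel and sum: 1·2 + 3·2 + 2·-1 + 3·-1.

9 3 4 3
3 10 8 6
1 -6 -4 -3
7 6 2 0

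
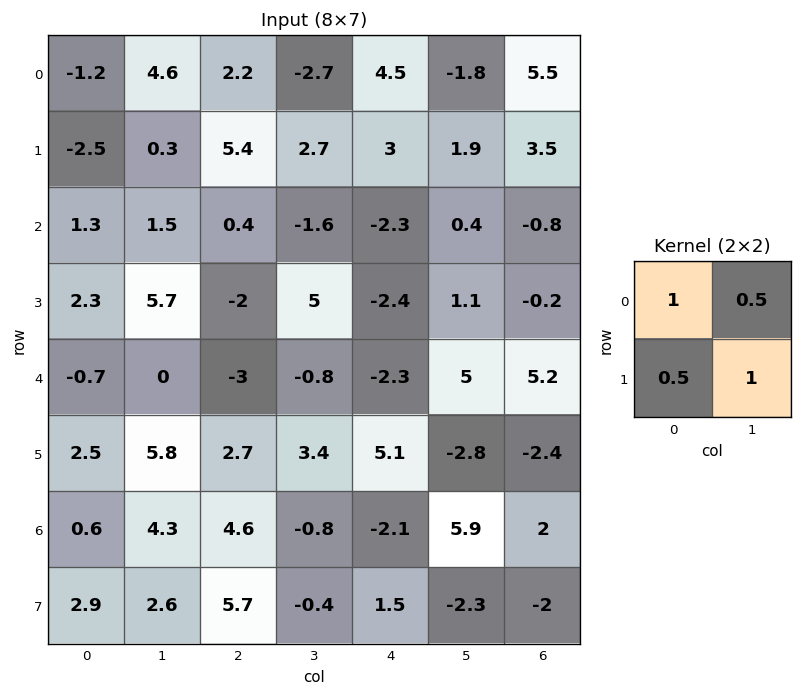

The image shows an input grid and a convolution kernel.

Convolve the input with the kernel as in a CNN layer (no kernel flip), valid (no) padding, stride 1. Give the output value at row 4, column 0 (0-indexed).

6.35

The receptive field on the input at this output position is [-0.7 0 / 2.5 5.8]. Elementwise product with the kernel and sum: -0.7·1 + 0·0.5 + 2.5·0.5 + 5.8·1.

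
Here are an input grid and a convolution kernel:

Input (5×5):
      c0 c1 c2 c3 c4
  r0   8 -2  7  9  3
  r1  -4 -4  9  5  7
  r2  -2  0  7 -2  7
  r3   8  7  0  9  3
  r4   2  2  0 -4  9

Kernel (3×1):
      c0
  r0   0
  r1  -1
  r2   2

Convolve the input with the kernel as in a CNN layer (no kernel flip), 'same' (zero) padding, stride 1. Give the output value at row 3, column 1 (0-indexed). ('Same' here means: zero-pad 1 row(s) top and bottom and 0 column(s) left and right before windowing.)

The receptive field on the zero-padded input at this output position is [0 / 7 / 2]. Elementwise product with the kernel and sum: 7·-1 + 2·2.

-3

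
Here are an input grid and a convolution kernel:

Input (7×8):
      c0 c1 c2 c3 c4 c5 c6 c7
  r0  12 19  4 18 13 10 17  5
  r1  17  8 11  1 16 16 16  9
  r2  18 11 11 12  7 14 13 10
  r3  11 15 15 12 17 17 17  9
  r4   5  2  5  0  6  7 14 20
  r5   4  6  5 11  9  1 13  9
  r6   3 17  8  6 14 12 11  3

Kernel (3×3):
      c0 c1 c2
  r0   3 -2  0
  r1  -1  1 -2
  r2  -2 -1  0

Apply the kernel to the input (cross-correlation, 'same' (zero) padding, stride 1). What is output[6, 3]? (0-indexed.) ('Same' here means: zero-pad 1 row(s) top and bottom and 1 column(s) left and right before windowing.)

-37

The receptive field on the zero-padded input at this output position is [5 11 9 / 8 6 14 / 0 0 0]. Elementwise product with the kernel and sum: 5·3 + 11·-2 + 8·-1 + 6·1 + 14·-2 + 0·-2 + 0·-1.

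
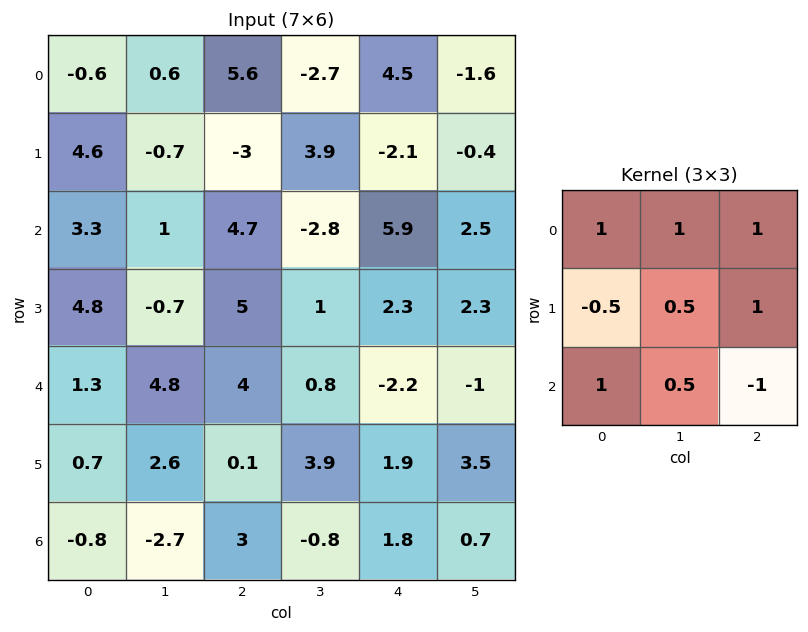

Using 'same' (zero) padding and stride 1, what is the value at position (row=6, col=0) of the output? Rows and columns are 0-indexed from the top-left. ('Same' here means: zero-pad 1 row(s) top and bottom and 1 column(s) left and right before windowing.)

The receptive field on the zero-padded input at this output position is [0 0.7 2.6 / 0 -0.8 -2.7 / 0 0 0]. Elementwise product with the kernel and sum: 0·1 + 0.7·1 + 2.6·1 + 0·-0.5 + -0.8·0.5 + -2.7·1 + 0·1 + 0·0.5 + 0·-1.

0.2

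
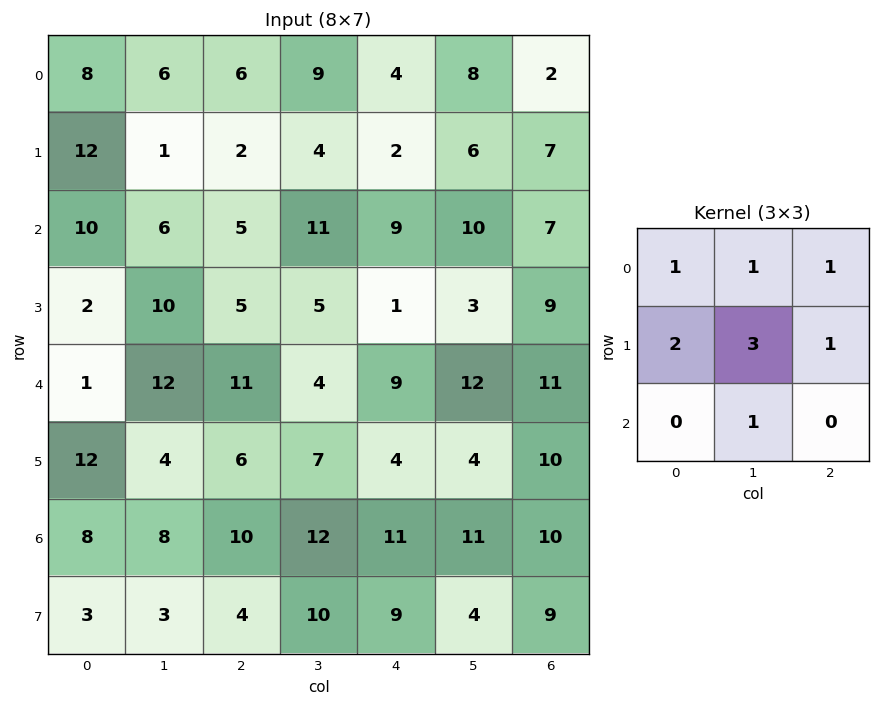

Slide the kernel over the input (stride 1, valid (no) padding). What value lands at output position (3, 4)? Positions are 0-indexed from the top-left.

The receptive field on the input at this output position is [1 3 9 / 9 12 11 / 4 4 10]. Elementwise product with the kernel and sum: 1·1 + 3·1 + 9·1 + 9·2 + 12·3 + 11·1 + 4·1.

82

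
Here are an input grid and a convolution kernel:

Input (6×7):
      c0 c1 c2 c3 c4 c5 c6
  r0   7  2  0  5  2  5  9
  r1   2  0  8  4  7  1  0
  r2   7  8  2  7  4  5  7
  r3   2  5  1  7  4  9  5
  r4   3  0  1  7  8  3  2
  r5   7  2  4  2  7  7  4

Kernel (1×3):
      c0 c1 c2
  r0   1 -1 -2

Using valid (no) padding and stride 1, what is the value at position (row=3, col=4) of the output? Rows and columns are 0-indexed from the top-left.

The receptive field on the input at this output position is [4 9 5]. Elementwise product with the kernel and sum: 4·1 + 9·-1 + 5·-2.

-15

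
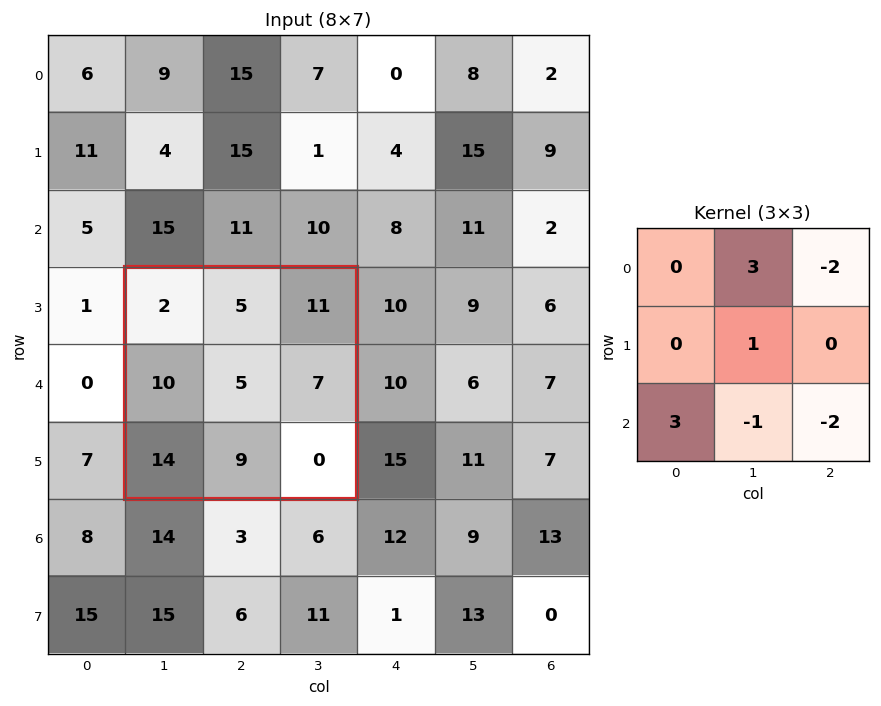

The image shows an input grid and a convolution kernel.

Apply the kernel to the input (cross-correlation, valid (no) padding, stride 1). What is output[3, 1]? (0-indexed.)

31

The receptive field on the input at this output position is [2 5 11 / 10 5 7 / 14 9 0]. Elementwise product with the kernel and sum: 5·3 + 11·-2 + 5·1 + 14·3 + 9·-1 + 0·-2.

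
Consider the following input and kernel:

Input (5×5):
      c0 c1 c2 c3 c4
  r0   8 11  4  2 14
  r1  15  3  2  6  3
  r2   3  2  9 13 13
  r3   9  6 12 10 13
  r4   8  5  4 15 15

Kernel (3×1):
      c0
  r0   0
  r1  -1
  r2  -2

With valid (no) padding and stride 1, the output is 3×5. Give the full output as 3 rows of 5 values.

-21 -7 -20 -32 -29
-21 -14 -33 -33 -39
-25 -16 -20 -40 -43

Output[0,0]: The receptive field on the input at this output position is [8 / 15 / 3]. Elementwise product with the kernel and sum: 15·-1 + 3·-2.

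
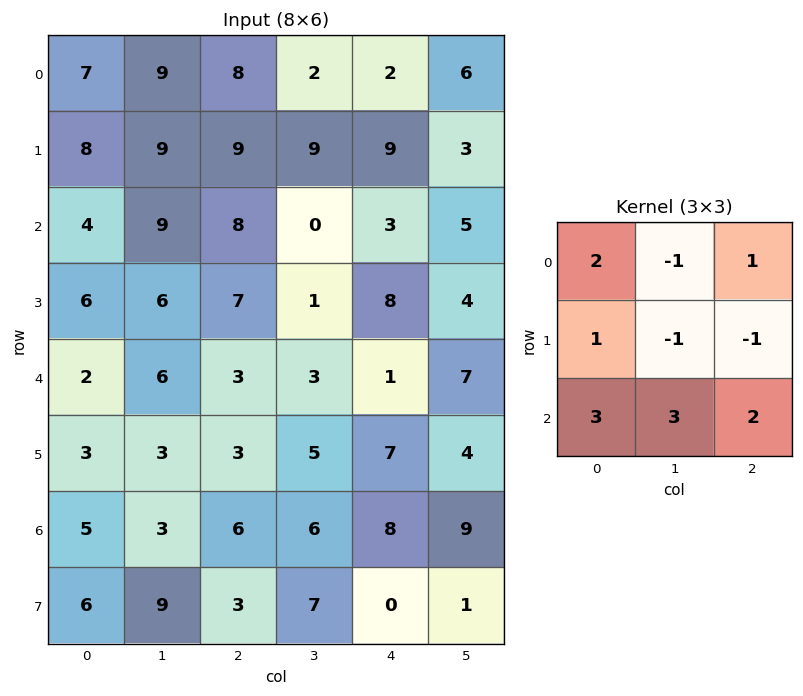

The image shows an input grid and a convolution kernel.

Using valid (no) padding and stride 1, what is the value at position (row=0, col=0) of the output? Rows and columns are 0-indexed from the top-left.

The receptive field on the input at this output position is [7 9 8 / 8 9 9 / 4 9 8]. Elementwise product with the kernel and sum: 7·2 + 9·-1 + 8·1 + 8·1 + 9·-1 + 9·-1 + 4·3 + 9·3 + 8·2.

58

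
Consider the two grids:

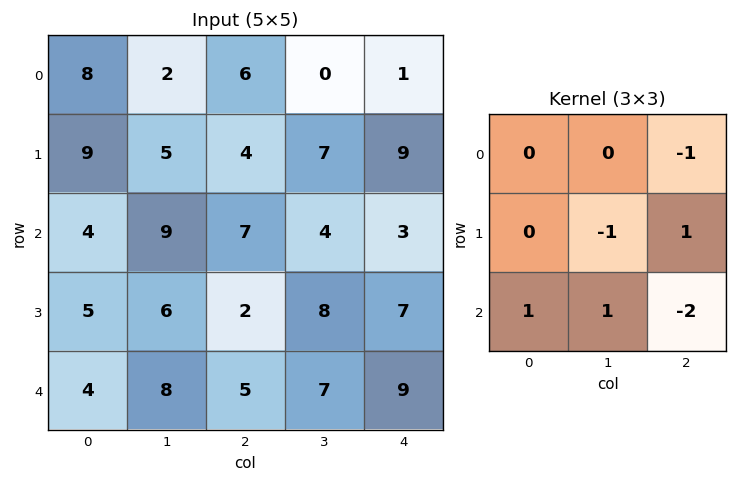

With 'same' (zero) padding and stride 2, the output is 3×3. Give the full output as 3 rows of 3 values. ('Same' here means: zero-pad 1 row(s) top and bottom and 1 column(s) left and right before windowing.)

Output[0,0]: The receptive field on the zero-padded input at this output position is [0 0 0 / 0 8 2 / 0 9 5]. Elementwise product with the kernel and sum: 0·-1 + 8·-1 + 2·1 + 0·1 + 9·1 + 5·-2.
Output[0,1]: The receptive field on the zero-padded input at this output position is [0 0 0 / 2 6 0 / 5 4 7]. Elementwise product with the kernel and sum: 0·-1 + 6·-1 + 0·1 + 5·1 + 4·1 + 7·-2.

-7 -11 15
-7 -18 12
-2 -6 -9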